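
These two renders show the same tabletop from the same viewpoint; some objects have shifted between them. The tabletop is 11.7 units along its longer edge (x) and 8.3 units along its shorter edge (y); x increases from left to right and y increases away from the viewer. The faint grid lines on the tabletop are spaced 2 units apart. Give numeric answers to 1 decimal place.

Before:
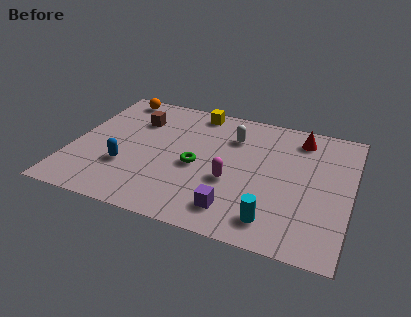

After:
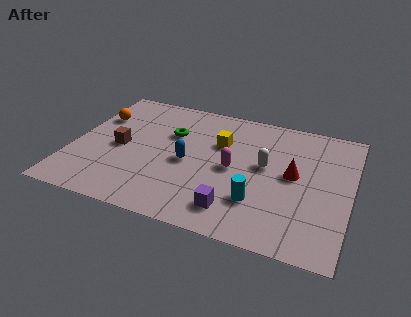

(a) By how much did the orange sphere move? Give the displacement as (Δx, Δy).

(-0.6, -1.7)

The orange sphere was at about (1.4, 7.4) and moved to about (0.8, 5.7).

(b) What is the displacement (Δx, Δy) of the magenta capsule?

(0.0, 0.8)

From the two frames, the magenta capsule sits at roughly (6.8, 3.2) before and (6.8, 4.0) after.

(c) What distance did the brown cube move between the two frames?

2.2

The brown cube moved from about (2.5, 6.0) to (2.0, 3.9), a distance of √(0.5² + 2.1²) ≈ 2.2.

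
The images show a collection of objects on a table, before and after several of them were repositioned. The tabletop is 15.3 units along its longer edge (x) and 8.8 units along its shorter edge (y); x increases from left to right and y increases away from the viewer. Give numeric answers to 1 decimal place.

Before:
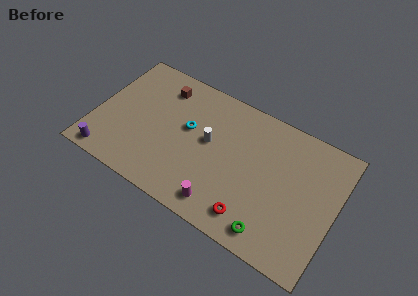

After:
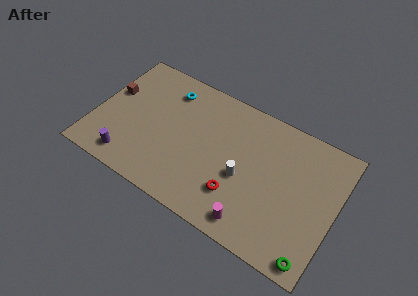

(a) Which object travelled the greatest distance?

the brown cube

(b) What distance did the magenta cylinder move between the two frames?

2.0

The magenta cylinder was near (8.6, 1.3) before and (10.6, 1.2) after, so it travelled √(2.0² + 0.1²) ≈ 2.0 units.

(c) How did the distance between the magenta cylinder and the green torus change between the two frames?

+0.6

The distance was about 3.2 in the first image and 3.8 in the second, so they moved 0.6 units further apart.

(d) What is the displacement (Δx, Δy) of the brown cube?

(-3.0, -1.8)

The brown cube was at about (3.8, 7.1) and moved to about (0.8, 5.3).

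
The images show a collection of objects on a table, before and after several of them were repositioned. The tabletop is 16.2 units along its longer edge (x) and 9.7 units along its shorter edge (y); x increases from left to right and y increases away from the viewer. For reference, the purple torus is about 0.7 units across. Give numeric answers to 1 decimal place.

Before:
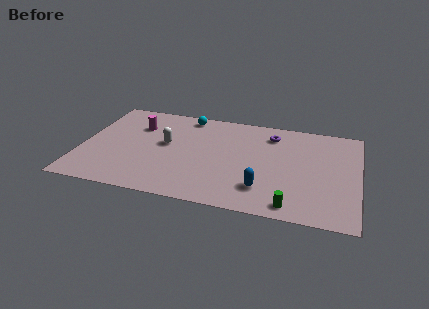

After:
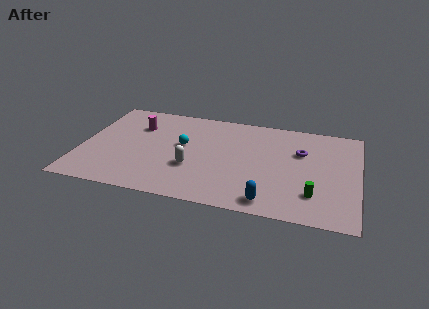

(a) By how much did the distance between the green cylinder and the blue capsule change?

+0.7

They were about 2.1 units apart before and 2.8 after — 0.7 units further apart.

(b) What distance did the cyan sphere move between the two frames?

3.1

The cyan sphere was near (5.9, 8.6) before and (5.9, 5.5) after, so it travelled √(0.0² + 3.1²) ≈ 3.1 units.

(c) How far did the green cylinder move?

1.8

From (12.5, 1.1) to (13.7, 2.4), the green cylinder covered √(1.2² + 1.3²) ≈ 1.8 units.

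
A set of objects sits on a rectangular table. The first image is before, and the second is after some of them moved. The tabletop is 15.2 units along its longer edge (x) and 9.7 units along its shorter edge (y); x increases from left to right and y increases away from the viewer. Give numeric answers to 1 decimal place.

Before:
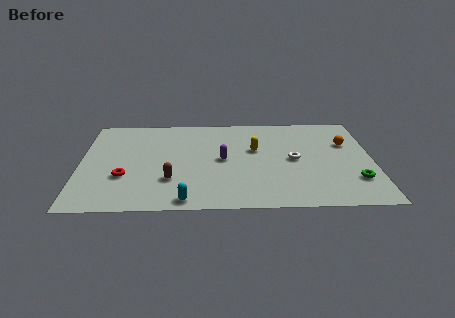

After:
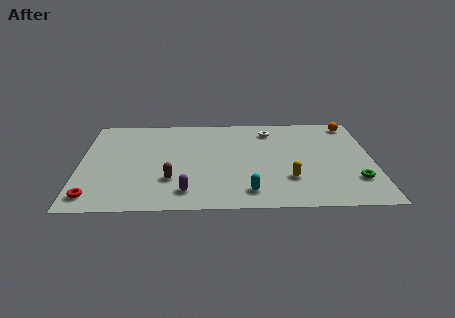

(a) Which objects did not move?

the brown capsule and the green torus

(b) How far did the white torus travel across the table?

3.3

The white torus was near (11.1, 4.8) before and (9.9, 7.9) after, so it travelled √(1.2² + 3.1²) ≈ 3.3 units.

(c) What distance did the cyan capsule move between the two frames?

3.3

The cyan capsule moved from about (5.5, 0.9) to (8.7, 1.6), a distance of √(3.2² + 0.7²) ≈ 3.3.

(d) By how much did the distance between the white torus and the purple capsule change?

+3.9

The distance was about 3.7 in the first image and 7.6 in the second, so they moved 3.9 units further apart.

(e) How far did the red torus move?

2.4

The red torus was near (2.3, 3.3) before and (0.8, 1.4) after, so it travelled √(1.5² + 1.9²) ≈ 2.4 units.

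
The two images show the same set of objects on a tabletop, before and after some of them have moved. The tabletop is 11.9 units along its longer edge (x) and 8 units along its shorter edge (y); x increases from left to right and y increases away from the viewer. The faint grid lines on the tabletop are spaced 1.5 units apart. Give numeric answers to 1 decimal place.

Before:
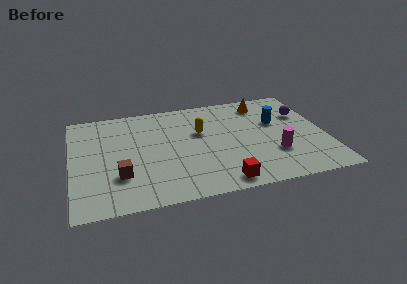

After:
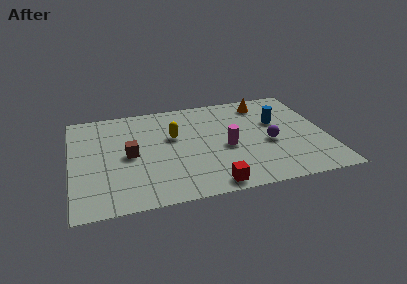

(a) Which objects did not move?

the blue cylinder and the orange cone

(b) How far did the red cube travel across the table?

0.5

From (6.8, 0.9) to (6.3, 0.8), the red cube covered √(0.5² + 0.1²) ≈ 0.5 units.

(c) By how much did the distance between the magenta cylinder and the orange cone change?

-0.4

Before: roughly 4.2 units apart; after: 3.8. That's 0.4 units closer together.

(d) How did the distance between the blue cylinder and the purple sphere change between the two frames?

+0.3

They were about 1.4 units apart before and 1.7 after — 0.3 units further apart.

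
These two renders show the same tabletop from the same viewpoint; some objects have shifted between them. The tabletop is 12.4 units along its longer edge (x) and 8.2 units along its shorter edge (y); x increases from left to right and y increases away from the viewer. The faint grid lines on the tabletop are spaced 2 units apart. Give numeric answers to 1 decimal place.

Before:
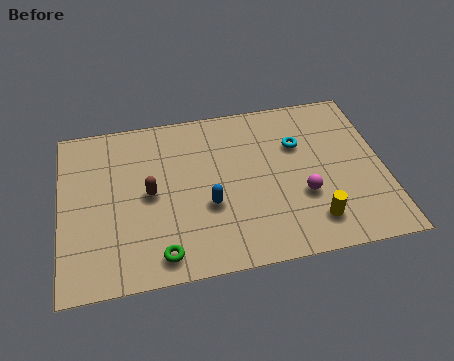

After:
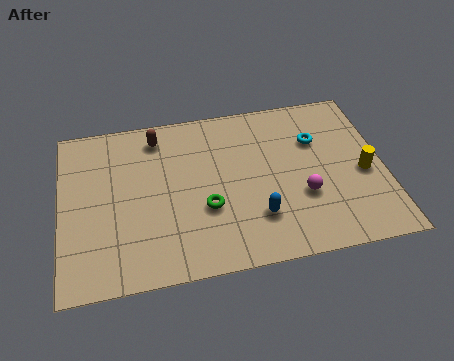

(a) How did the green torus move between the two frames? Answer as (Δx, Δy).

(1.8, 1.9)

From the two frames, the green torus sits at roughly (3.7, 1.1) before and (5.5, 3.0) after.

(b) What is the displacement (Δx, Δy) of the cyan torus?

(0.7, 0.1)

The cyan torus started near (9.2, 5.5) and ended near (9.9, 5.6).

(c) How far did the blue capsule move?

2.0

From (5.6, 3.1) to (7.4, 2.2), the blue capsule covered √(1.8² + 0.9²) ≈ 2.0 units.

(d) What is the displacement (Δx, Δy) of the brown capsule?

(0.4, 2.8)

The brown capsule started near (3.4, 4.1) and ended near (3.8, 6.9).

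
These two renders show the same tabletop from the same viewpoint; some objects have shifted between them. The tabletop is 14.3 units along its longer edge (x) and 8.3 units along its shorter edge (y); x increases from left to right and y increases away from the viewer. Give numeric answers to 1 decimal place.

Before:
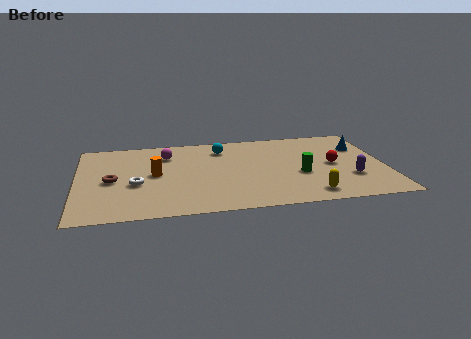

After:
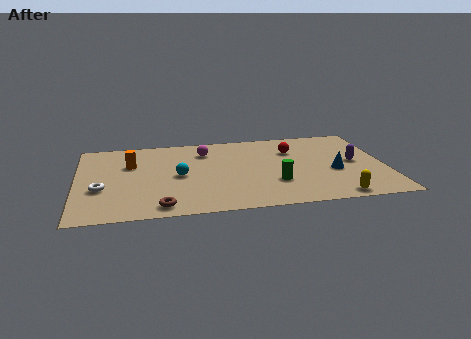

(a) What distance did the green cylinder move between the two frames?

1.4

The green cylinder was near (10.3, 3.3) before and (9.1, 2.6) after, so it travelled √(1.2² + 0.7²) ≈ 1.4 units.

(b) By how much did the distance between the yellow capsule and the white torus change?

+2.7

They were about 8.2 units apart before and 10.9 after — 2.7 units further apart.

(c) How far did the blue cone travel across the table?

2.8

The blue cone moved from about (13.3, 5.8) to (11.9, 3.4), a distance of √(1.4² + 2.4²) ≈ 2.8.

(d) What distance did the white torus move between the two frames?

1.6

The white torus moved from about (2.7, 3.4) to (1.1, 3.1), a distance of √(1.6² + 0.3²) ≈ 1.6.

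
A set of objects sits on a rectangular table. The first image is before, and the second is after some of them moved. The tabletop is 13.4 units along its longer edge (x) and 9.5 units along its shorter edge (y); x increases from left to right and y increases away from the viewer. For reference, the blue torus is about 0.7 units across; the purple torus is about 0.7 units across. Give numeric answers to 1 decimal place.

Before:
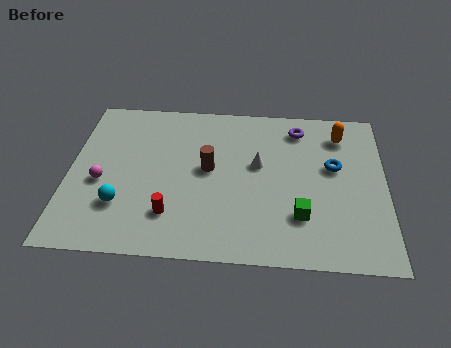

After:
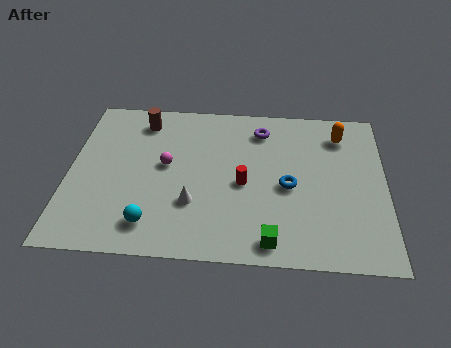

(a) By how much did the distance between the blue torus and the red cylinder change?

-5.7

They were about 7.6 units apart before and 1.9 after — 5.7 units closer together.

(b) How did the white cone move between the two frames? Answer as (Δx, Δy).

(-2.7, -2.5)

The white cone started near (8.0, 5.5) and ended near (5.3, 3.0).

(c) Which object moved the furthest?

the brown cylinder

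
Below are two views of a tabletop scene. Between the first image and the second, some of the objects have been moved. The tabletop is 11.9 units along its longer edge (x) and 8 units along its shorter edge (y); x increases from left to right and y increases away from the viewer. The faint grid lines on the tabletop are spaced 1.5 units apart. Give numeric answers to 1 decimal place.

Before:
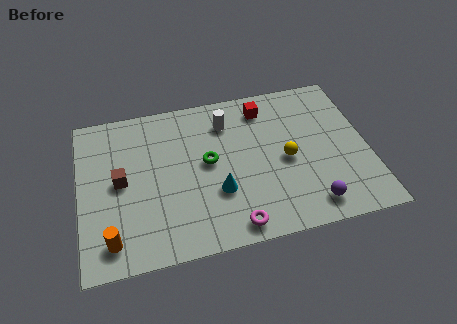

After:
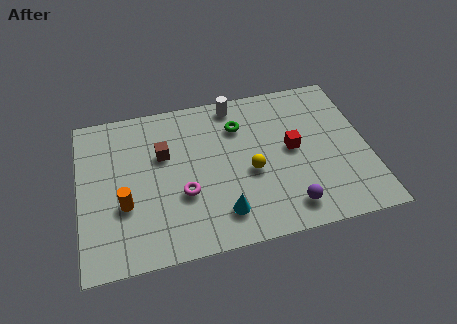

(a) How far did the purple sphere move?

0.9

The purple sphere moved from about (9.3, 1.2) to (8.4, 1.3), a distance of √(0.9² + 0.1²) ≈ 0.9.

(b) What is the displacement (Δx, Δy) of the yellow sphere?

(-1.5, -0.3)

From the two frames, the yellow sphere sits at roughly (8.5, 3.7) before and (7.0, 3.4) after.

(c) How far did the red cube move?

2.6

The red cube moved from about (7.8, 6.6) to (8.8, 4.2), a distance of √(1.0² + 2.4²) ≈ 2.6.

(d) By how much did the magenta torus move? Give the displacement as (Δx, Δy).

(-1.9, 2.0)

From the two frames, the magenta torus sits at roughly (6.1, 0.9) before and (4.2, 2.9) after.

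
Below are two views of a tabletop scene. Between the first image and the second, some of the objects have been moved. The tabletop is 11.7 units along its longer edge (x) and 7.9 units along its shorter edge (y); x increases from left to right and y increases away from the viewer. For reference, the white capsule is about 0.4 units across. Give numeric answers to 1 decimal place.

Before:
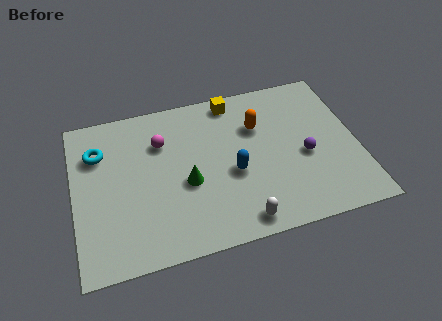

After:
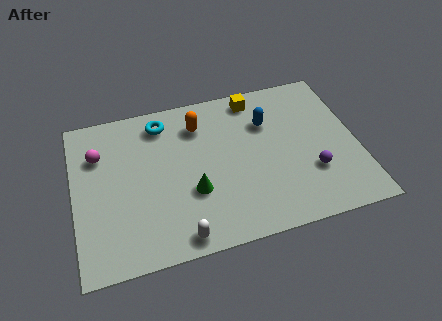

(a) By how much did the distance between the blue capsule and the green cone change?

+2.4

Before: roughly 1.9 units apart; after: 4.3. That's 2.4 units further apart.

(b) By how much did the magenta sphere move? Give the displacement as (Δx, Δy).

(-2.6, 0.0)

The magenta sphere started near (3.7, 5.6) and ended near (1.1, 5.6).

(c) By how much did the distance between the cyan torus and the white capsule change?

-1.5

Before: roughly 7.3 units apart; after: 5.8. That's 1.5 units closer together.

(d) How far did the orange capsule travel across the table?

2.5

The orange capsule moved from about (7.7, 5.4) to (5.3, 6.1), a distance of √(2.4² + 0.7²) ≈ 2.5.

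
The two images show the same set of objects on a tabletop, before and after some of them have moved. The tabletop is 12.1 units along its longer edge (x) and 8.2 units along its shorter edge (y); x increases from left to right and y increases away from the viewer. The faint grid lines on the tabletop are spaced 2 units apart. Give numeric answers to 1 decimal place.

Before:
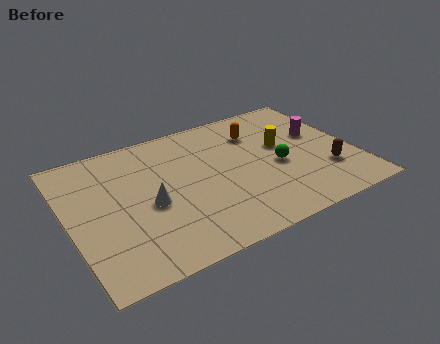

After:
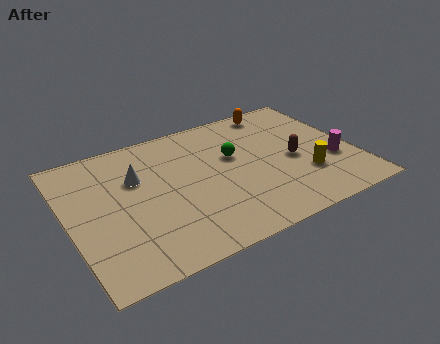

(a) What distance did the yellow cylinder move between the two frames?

2.4

The yellow cylinder moved from about (9.2, 4.8) to (9.8, 2.5), a distance of √(0.6² + 2.3²) ≈ 2.4.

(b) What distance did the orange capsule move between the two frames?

1.6

From (8.3, 6.1) to (9.4, 7.3), the orange capsule covered √(1.1² + 1.2²) ≈ 1.6 units.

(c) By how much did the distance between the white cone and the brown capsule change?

-0.8

They were about 7.5 units apart before and 6.7 after — 0.8 units closer together.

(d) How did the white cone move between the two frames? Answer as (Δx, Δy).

(-0.3, 1.8)

The white cone was at about (3.3, 3.6) and moved to about (3.0, 5.4).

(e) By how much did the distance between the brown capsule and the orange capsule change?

-0.8

The distance was about 4.4 in the first image and 3.6 in the second, so they moved 0.8 units closer together.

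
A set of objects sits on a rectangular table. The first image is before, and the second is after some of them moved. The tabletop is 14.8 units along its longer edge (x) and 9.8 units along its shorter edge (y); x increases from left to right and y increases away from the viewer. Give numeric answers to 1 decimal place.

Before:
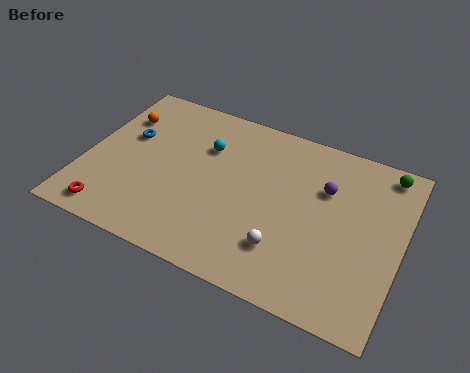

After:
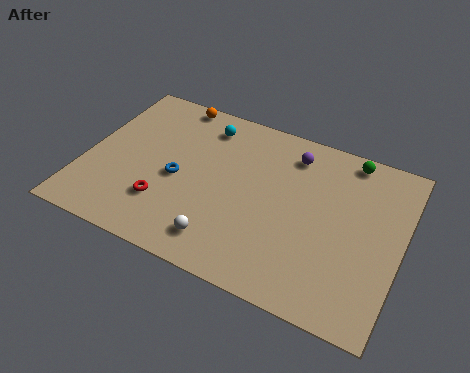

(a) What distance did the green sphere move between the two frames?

1.7

The green sphere moved from about (13.7, 8.7) to (12.0, 8.8), a distance of √(1.7² + 0.1²) ≈ 1.7.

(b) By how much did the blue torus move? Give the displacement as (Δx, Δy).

(2.6, -1.6)

From the two frames, the blue torus sits at roughly (1.8, 6.0) before and (4.4, 4.4) after.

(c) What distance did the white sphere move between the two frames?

2.9

The white sphere was near (9.7, 2.5) before and (6.9, 1.7) after, so it travelled √(2.8² + 0.8²) ≈ 2.9 units.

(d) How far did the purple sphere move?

2.2

The purple sphere moved from about (11.1, 6.6) to (9.4, 8.0), a distance of √(1.7² + 1.4²) ≈ 2.2.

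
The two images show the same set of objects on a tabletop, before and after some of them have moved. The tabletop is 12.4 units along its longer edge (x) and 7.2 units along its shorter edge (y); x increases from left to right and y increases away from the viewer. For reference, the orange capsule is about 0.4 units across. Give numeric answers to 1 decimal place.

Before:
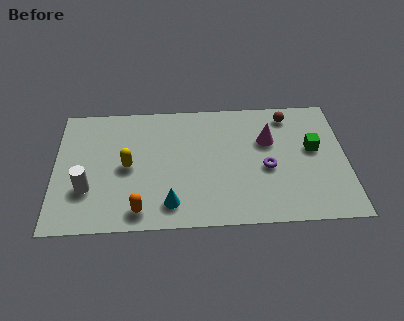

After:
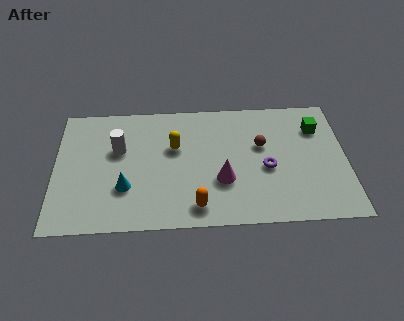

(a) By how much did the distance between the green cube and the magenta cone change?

+3.0

They were about 2.0 units apart before and 5.0 after — 3.0 units further apart.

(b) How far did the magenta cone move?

3.0

The magenta cone was near (9.1, 4.7) before and (7.1, 2.5) after, so it travelled √(2.0² + 2.2²) ≈ 3.0 units.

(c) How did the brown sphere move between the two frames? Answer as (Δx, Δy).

(-1.2, -1.7)

The brown sphere was at about (10.0, 6.1) and moved to about (8.8, 4.4).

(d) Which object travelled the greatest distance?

the magenta cone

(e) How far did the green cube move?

1.2

The green cube was near (11.0, 4.1) before and (11.2, 5.3) after, so it travelled √(0.2² + 1.2²) ≈ 1.2 units.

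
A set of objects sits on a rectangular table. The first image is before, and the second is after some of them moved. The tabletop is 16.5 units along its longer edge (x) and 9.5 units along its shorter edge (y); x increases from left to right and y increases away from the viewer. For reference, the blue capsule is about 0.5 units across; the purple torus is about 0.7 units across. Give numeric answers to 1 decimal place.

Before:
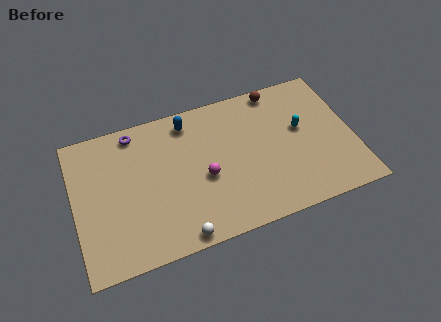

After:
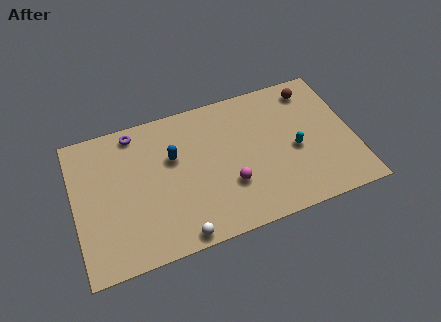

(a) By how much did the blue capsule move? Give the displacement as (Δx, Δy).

(-1.1, -2.1)

The blue capsule was at about (7.0, 8.1) and moved to about (5.9, 6.0).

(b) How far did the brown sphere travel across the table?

2.1

The brown sphere moved from about (12.4, 8.6) to (14.4, 8.0), a distance of √(2.0² + 0.6²) ≈ 2.1.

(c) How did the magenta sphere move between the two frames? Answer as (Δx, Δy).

(1.4, -1.0)

From the two frames, the magenta sphere sits at roughly (7.6, 4.1) before and (9.0, 3.1) after.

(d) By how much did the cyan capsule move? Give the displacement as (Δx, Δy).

(-0.5, -1.3)

From the two frames, the cyan capsule sits at roughly (13.5, 5.5) before and (13.0, 4.2) after.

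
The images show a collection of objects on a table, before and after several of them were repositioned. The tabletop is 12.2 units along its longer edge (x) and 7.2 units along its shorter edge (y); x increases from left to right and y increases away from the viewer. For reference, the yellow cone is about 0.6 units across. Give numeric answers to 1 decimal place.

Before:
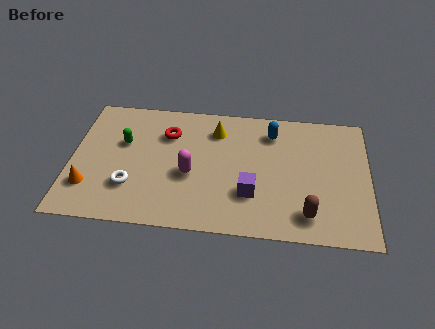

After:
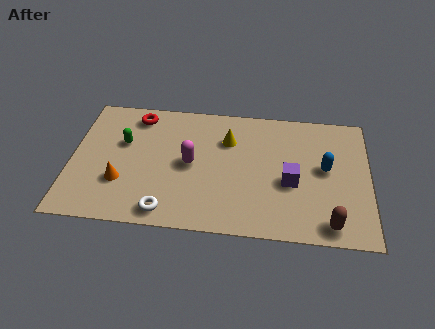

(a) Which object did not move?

the green capsule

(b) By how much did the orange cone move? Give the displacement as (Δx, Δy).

(1.3, 0.4)

The orange cone was at about (0.8, 1.9) and moved to about (2.1, 2.3).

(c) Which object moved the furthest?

the blue capsule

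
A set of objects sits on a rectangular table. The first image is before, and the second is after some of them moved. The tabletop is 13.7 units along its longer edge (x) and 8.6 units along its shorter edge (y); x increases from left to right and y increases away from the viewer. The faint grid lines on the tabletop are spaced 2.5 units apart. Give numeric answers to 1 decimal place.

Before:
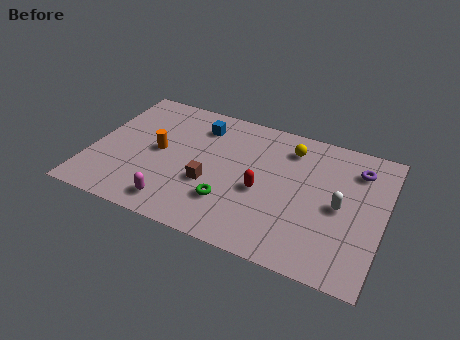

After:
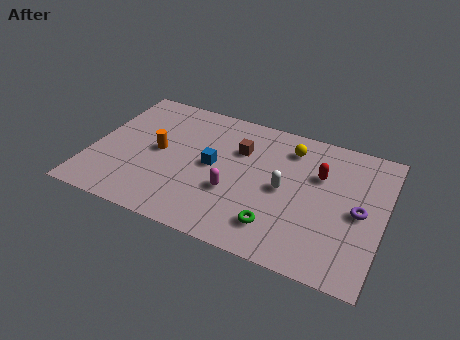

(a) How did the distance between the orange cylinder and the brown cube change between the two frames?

+1.1

They were about 2.9 units apart before and 4.0 after — 1.1 units further apart.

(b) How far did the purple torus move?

2.6

The purple torus was near (12.3, 6.7) before and (12.6, 4.1) after, so it travelled √(0.3² + 2.6²) ≈ 2.6 units.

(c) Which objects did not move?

the orange cylinder and the yellow sphere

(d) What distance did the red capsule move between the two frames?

3.2

The red capsule was near (8.1, 3.7) before and (10.6, 5.7) after, so it travelled √(2.5² + 2.0²) ≈ 3.2 units.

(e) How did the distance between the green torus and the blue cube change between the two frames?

-0.6

They were about 4.8 units apart before and 4.2 after — 0.6 units closer together.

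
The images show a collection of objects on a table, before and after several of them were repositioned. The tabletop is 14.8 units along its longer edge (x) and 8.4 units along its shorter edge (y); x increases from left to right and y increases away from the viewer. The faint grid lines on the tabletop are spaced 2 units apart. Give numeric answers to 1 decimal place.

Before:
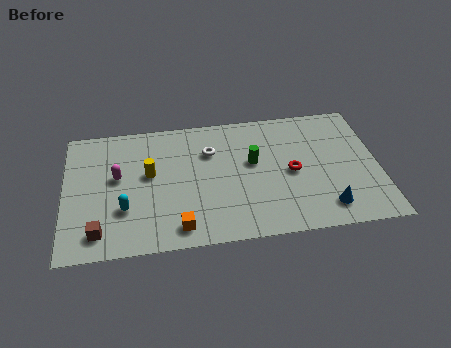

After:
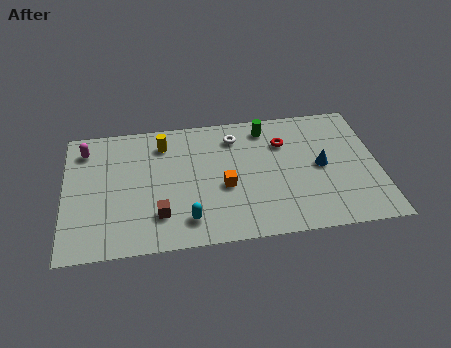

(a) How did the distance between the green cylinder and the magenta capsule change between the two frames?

+2.2

Before: roughly 6.4 units apart; after: 8.6. That's 2.2 units further apart.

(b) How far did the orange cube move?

3.2

From (5.3, 1.2) to (7.5, 3.5), the orange cube covered √(2.2² + 2.3²) ≈ 3.2 units.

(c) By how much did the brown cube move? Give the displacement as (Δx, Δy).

(2.8, 0.7)

The brown cube started near (1.6, 1.4) and ended near (4.4, 2.1).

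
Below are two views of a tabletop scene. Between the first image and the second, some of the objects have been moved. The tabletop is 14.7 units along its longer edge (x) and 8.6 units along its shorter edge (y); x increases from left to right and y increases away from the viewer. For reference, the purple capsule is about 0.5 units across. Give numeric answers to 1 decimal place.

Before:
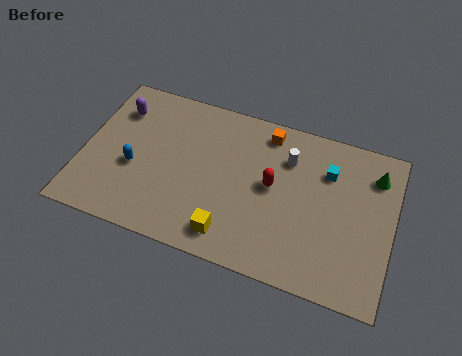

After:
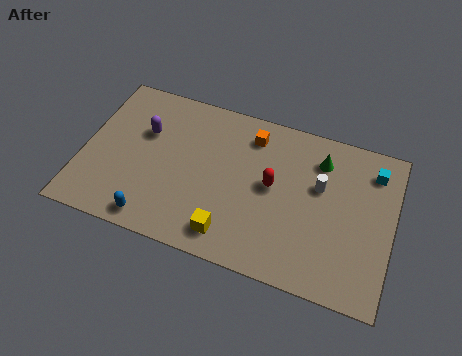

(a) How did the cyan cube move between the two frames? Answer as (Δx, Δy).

(2.1, 0.7)

From the two frames, the cyan cube sits at roughly (11.5, 6.2) before and (13.6, 6.9) after.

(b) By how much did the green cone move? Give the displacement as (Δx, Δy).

(-2.6, 0.0)

The green cone started near (13.7, 6.7) and ended near (11.1, 6.7).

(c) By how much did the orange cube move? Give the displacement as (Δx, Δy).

(-0.7, -0.4)

The orange cube started near (8.5, 7.4) and ended near (7.8, 7.0).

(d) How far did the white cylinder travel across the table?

1.9

From (9.6, 6.3) to (11.2, 5.3), the white cylinder covered √(1.6² + 1.0²) ≈ 1.9 units.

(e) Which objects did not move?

the red capsule and the yellow cube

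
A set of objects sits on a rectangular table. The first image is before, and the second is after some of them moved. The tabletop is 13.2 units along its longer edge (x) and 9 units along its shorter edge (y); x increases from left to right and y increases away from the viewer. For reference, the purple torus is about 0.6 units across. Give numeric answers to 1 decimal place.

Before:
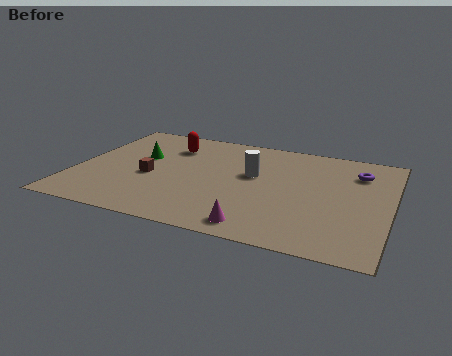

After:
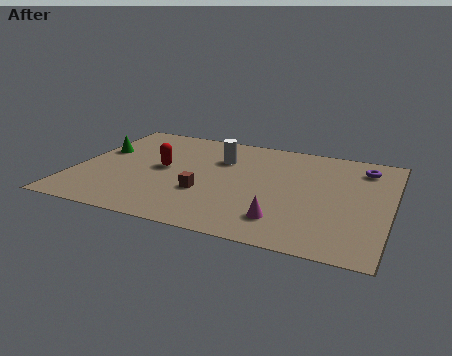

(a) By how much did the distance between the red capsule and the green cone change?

+1.1

Before: roughly 1.8 units apart; after: 2.9. That's 1.1 units further apart.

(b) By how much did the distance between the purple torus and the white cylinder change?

+1.5

The distance was about 4.6 in the first image and 6.1 in the second, so they moved 1.5 units further apart.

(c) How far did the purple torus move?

0.5

The purple torus was near (11.7, 6.8) before and (11.9, 7.3) after, so it travelled √(0.2² + 0.5²) ≈ 0.5 units.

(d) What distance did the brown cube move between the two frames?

2.5

The brown cube moved from about (3.2, 3.8) to (5.6, 3.1), a distance of √(2.4² + 0.7²) ≈ 2.5.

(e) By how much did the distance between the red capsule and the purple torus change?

+0.7

Before: roughly 8.0 units apart; after: 8.7. That's 0.7 units further apart.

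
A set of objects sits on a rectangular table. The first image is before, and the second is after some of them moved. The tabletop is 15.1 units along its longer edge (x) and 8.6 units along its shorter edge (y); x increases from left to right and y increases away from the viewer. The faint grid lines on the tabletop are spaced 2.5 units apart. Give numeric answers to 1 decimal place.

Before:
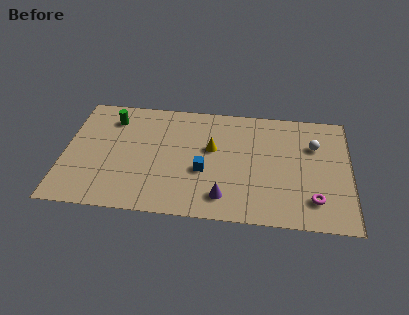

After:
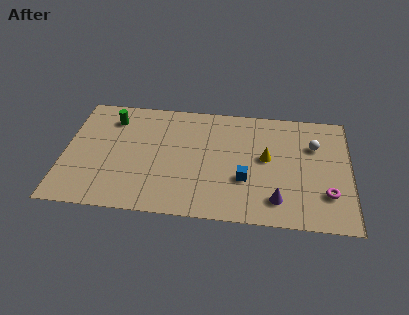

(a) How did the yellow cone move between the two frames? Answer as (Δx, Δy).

(2.9, -0.4)

The yellow cone was at about (7.8, 5.1) and moved to about (10.7, 4.7).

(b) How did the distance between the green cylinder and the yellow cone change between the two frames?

+2.9

Before: roughly 5.7 units apart; after: 8.6. That's 2.9 units further apart.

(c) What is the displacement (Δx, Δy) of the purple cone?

(2.8, 0.1)

The purple cone started near (8.5, 1.6) and ended near (11.3, 1.7).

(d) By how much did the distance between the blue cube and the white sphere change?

-1.7

The distance was about 6.3 in the first image and 4.6 in the second, so they moved 1.7 units closer together.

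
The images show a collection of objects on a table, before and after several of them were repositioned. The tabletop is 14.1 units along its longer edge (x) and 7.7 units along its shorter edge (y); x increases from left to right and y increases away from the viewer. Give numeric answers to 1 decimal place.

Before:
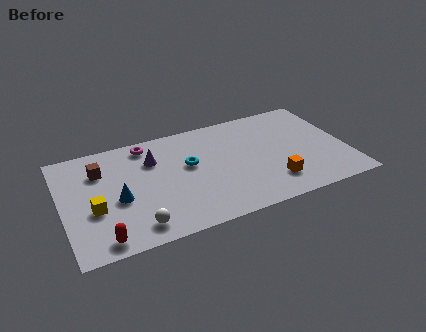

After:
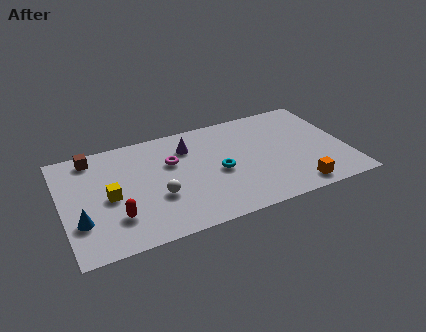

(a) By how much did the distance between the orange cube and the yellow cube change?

+0.6

They were about 8.8 units apart before and 9.4 after — 0.6 units further apart.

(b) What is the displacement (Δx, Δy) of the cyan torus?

(1.4, -1.0)

The cyan torus was at about (6.3, 4.5) and moved to about (7.7, 3.5).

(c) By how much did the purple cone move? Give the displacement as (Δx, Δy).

(1.8, 0.3)

The purple cone was at about (4.6, 5.5) and moved to about (6.4, 5.8).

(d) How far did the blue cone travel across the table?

2.1

The blue cone moved from about (2.7, 3.3) to (0.8, 2.4), a distance of √(1.9² + 0.9²) ≈ 2.1.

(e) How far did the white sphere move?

2.0

The white sphere moved from about (3.4, 1.2) to (4.6, 2.8), a distance of √(1.2² + 1.6²) ≈ 2.0.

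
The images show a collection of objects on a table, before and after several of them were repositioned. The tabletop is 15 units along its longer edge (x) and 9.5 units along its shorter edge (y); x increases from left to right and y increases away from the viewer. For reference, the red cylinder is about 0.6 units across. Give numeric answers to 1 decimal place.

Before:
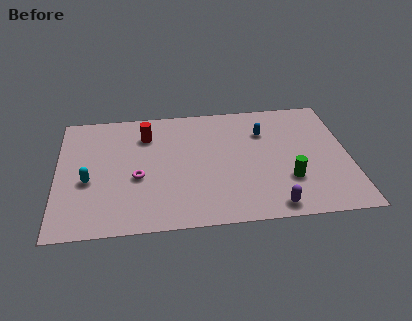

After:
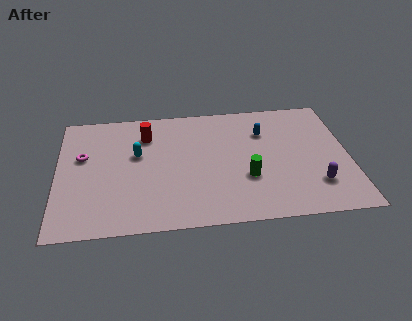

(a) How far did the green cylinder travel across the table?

2.1

The green cylinder was near (11.8, 2.9) before and (9.7, 3.3) after, so it travelled √(2.1² + 0.4²) ≈ 2.1 units.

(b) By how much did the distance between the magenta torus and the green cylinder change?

+1.0

The distance was about 7.8 in the first image and 8.8 in the second, so they moved 1.0 units further apart.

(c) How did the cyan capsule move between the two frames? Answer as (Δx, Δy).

(2.5, 1.8)

The cyan capsule started near (1.6, 3.9) and ended near (4.1, 5.7).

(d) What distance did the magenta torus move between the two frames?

3.4

The magenta torus moved from about (4.1, 3.9) to (1.3, 5.8), a distance of √(2.8² + 1.9²) ≈ 3.4.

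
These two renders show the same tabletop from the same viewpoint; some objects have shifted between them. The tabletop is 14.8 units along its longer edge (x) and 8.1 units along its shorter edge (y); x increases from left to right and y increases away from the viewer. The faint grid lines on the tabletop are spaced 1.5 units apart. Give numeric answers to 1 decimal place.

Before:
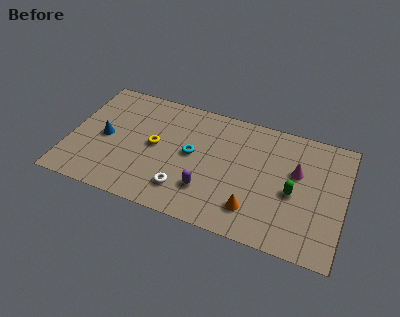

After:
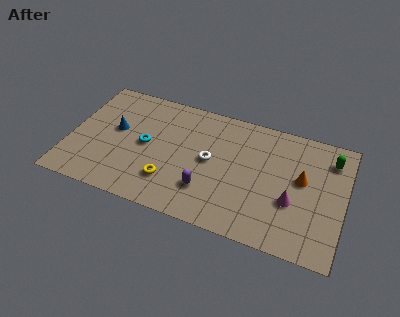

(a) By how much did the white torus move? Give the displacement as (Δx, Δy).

(1.2, 2.4)

The white torus was at about (6.4, 1.8) and moved to about (7.6, 4.2).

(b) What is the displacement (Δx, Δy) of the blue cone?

(0.5, 0.7)

The blue cone was at about (1.9, 3.9) and moved to about (2.4, 4.6).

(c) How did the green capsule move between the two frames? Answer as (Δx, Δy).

(1.8, 2.8)

The green capsule started near (12.1, 3.6) and ended near (13.9, 6.4).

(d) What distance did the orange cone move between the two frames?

3.7

The orange cone was near (10.1, 1.8) before and (12.5, 4.6) after, so it travelled √(2.4² + 2.8²) ≈ 3.7 units.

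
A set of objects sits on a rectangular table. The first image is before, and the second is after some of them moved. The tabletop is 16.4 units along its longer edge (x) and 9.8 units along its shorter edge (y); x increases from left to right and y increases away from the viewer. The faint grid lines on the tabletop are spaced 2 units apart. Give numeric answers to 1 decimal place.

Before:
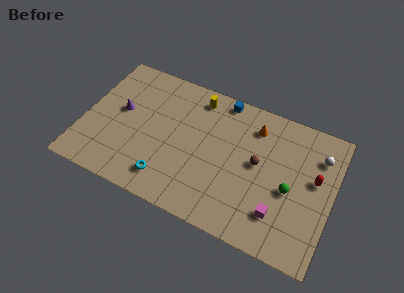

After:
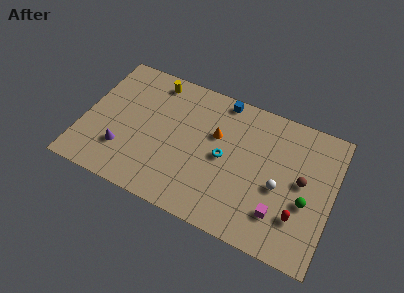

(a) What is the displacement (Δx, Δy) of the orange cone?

(-2.4, -1.6)

From the two frames, the orange cone sits at roughly (11.0, 7.8) before and (8.6, 6.2) after.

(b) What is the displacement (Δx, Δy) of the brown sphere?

(2.9, -0.1)

The brown sphere started near (11.5, 5.3) and ended near (14.4, 5.2).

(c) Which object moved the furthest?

the cyan torus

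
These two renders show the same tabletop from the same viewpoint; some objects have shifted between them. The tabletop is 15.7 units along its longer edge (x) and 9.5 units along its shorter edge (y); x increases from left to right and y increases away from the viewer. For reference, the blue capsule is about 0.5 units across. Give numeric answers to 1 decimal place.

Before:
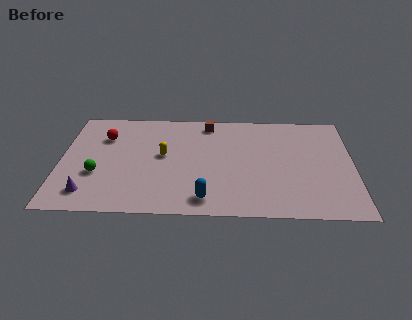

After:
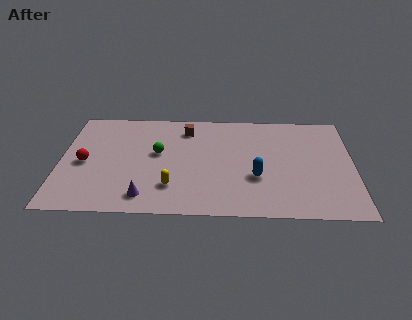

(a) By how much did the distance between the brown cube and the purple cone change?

-2.6

They were about 9.1 units apart before and 6.5 after — 2.6 units closer together.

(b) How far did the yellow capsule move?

2.8

From (5.5, 5.2) to (6.0, 2.4), the yellow capsule covered √(0.5² + 2.8²) ≈ 2.8 units.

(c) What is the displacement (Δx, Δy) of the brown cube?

(-1.2, -0.6)

The brown cube started near (7.9, 8.3) and ended near (6.7, 7.7).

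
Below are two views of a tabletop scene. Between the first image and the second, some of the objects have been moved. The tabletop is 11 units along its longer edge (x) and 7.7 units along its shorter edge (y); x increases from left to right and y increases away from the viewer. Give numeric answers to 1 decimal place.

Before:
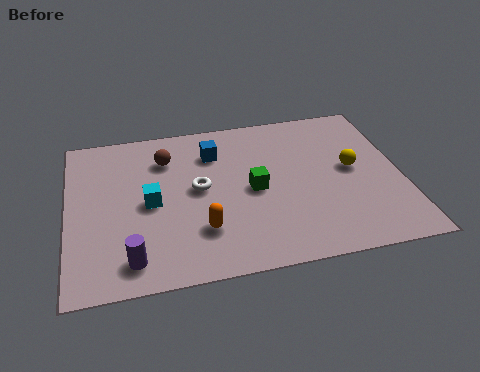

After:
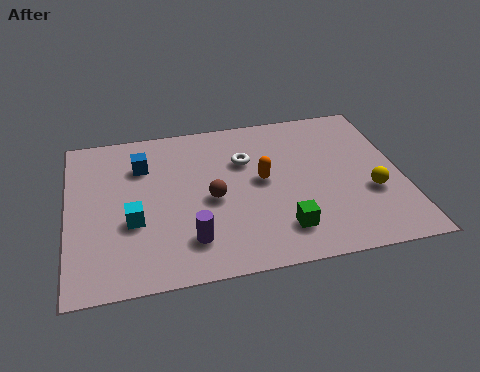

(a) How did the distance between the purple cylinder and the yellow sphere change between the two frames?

-1.8

Before: roughly 7.9 units apart; after: 6.1. That's 1.8 units closer together.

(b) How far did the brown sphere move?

2.7

The brown sphere moved from about (3.3, 5.8) to (4.7, 3.5), a distance of √(1.4² + 2.3²) ≈ 2.7.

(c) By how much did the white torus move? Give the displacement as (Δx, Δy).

(1.6, 1.1)

The white torus was at about (4.3, 4.1) and moved to about (5.9, 5.2).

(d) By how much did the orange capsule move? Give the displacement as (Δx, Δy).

(2.1, 2.0)

The orange capsule was at about (4.3, 2.1) and moved to about (6.4, 4.1).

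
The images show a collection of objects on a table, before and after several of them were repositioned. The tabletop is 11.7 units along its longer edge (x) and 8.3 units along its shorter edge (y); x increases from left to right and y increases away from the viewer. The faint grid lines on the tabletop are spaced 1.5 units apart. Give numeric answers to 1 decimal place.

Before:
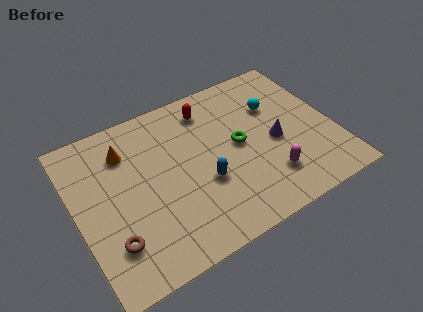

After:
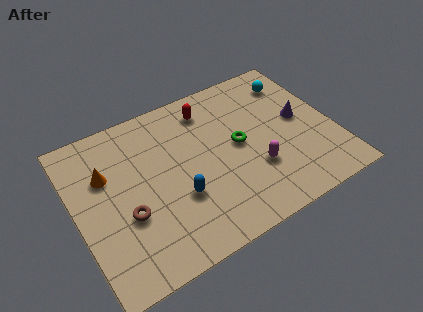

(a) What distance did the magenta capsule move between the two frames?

0.9

The magenta capsule was near (8.4, 2.0) before and (7.9, 2.7) after, so it travelled √(0.5² + 0.7²) ≈ 0.9 units.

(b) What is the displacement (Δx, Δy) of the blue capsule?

(-1.2, -0.2)

From the two frames, the blue capsule sits at roughly (5.6, 3.1) before and (4.4, 2.9) after.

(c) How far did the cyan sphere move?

1.5

The cyan sphere was near (9.3, 5.6) before and (10.4, 6.6) after, so it travelled √(1.1² + 1.0²) ≈ 1.5 units.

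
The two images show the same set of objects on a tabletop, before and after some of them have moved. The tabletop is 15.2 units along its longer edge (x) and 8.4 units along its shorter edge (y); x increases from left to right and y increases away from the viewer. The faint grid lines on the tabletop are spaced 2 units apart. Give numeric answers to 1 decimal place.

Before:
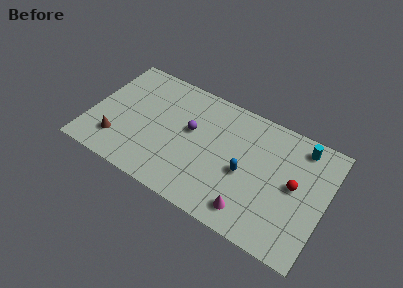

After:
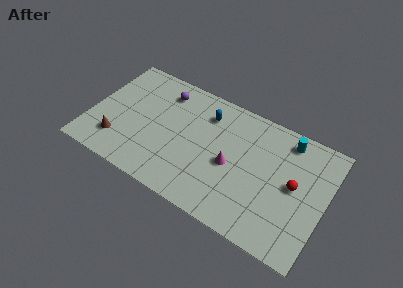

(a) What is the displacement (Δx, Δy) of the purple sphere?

(-2.1, 1.9)

From the two frames, the purple sphere sits at roughly (6.4, 4.9) before and (4.3, 6.8) after.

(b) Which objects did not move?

the red sphere and the brown cone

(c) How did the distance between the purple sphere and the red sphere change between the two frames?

+2.4

The distance was about 6.8 in the first image and 9.2 in the second, so they moved 2.4 units further apart.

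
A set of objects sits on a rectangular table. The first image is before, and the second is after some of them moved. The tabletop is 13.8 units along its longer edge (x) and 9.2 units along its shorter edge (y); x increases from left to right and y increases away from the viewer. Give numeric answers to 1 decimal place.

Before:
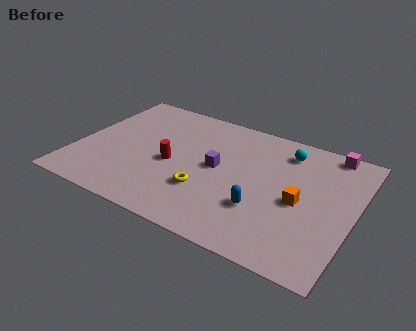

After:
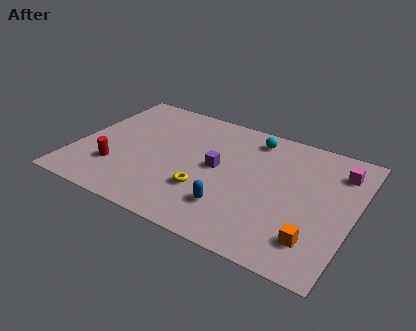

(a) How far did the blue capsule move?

1.5

From (9.5, 2.9) to (8.1, 2.3), the blue capsule covered √(1.4² + 0.6²) ≈ 1.5 units.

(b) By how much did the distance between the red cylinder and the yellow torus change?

+2.3

The distance was about 2.2 in the first image and 4.5 in the second, so they moved 2.3 units further apart.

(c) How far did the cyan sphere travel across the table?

1.7

From (10.1, 7.5) to (8.4, 7.8), the cyan sphere covered √(1.7² + 0.3²) ≈ 1.7 units.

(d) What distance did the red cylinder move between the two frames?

3.0

From (4.8, 4.1) to (2.2, 2.6), the red cylinder covered √(2.6² + 1.5²) ≈ 3.0 units.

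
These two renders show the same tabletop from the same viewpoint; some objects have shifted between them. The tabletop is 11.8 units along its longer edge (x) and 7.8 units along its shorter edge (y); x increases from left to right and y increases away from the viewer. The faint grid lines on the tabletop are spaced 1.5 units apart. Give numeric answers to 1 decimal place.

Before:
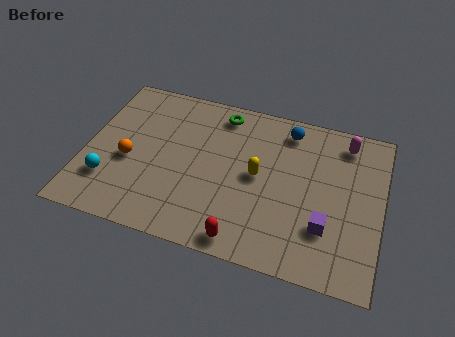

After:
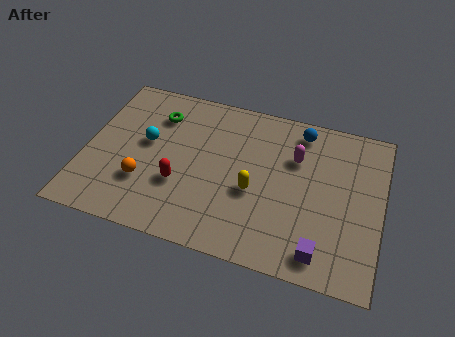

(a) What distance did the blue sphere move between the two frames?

0.5

The blue sphere was near (7.9, 6.6) before and (8.4, 6.7) after, so it travelled √(0.5² + 0.1²) ≈ 0.5 units.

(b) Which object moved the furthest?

the red capsule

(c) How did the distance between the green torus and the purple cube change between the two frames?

+2.1

They were about 6.3 units apart before and 8.4 after — 2.1 units further apart.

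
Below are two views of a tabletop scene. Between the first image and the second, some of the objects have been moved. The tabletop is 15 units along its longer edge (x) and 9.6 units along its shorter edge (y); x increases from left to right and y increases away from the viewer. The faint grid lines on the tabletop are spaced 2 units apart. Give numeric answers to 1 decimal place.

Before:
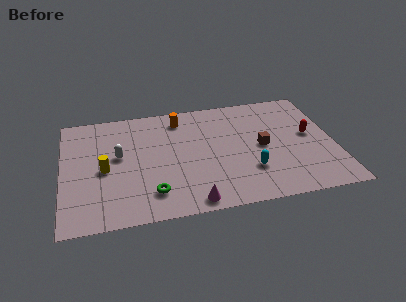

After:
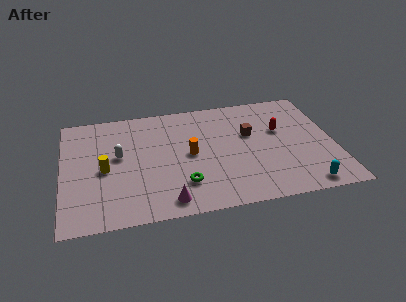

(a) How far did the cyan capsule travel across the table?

3.4

The cyan capsule moved from about (10.2, 2.8) to (13.1, 1.0), a distance of √(2.9² + 1.8²) ≈ 3.4.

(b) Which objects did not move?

the white capsule and the yellow cylinder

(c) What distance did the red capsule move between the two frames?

1.7

From (13.7, 5.2) to (12.1, 5.9), the red capsule covered √(1.6² + 0.7²) ≈ 1.7 units.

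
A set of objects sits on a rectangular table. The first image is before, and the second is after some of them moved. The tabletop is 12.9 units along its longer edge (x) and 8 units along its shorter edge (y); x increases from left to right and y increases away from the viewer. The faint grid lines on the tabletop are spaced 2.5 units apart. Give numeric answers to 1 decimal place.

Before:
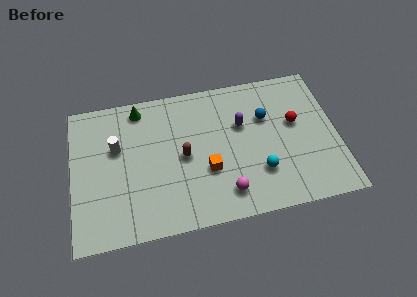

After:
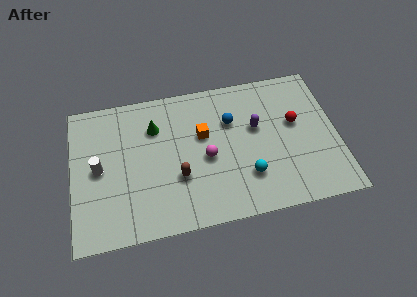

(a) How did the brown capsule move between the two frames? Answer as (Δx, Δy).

(-0.3, -1.1)

From the two frames, the brown capsule sits at roughly (5.4, 3.9) before and (5.1, 2.8) after.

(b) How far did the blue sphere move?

1.7

The blue sphere was near (9.5, 5.3) before and (7.8, 5.4) after, so it travelled √(1.7² + 0.1²) ≈ 1.7 units.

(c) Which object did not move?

the red sphere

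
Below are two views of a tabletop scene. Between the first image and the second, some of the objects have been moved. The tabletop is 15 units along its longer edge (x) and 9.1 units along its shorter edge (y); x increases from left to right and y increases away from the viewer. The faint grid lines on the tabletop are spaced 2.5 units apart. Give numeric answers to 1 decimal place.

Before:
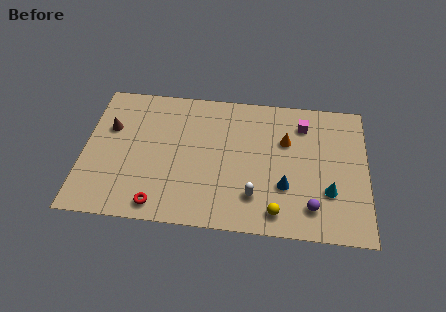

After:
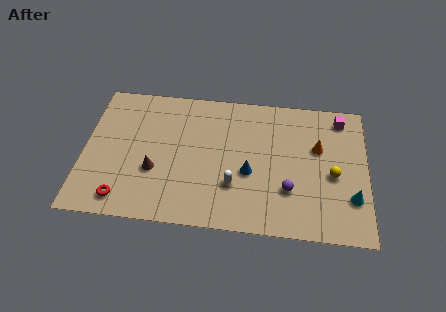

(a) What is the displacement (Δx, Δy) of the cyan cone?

(1.2, -0.3)

The cyan cone was at about (13.0, 2.9) and moved to about (14.2, 2.6).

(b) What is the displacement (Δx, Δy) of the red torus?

(-1.9, 0.2)

The red torus was at about (4.1, 1.1) and moved to about (2.2, 1.3).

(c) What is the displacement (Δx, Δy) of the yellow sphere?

(2.9, 2.7)

The yellow sphere started near (10.3, 1.3) and ended near (13.2, 4.0).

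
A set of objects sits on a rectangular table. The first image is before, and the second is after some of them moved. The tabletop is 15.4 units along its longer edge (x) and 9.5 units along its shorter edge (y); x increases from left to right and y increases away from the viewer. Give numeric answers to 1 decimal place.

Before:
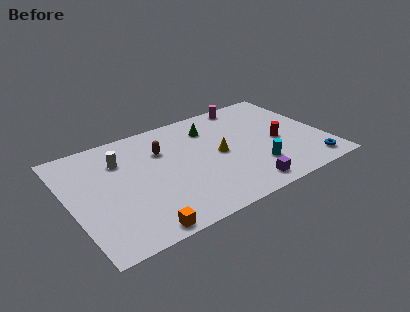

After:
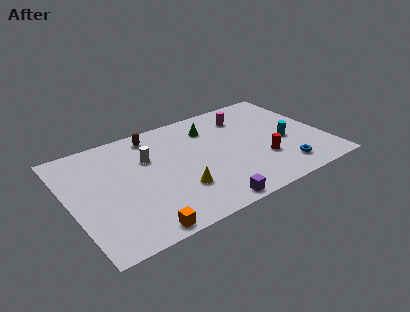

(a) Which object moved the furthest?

the yellow cone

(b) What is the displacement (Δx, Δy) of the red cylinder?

(-1.2, -1.2)

From the two frames, the red cylinder sits at roughly (12.6, 4.2) before and (11.4, 3.0) after.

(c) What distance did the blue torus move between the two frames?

1.7

From (14.1, 1.3) to (12.4, 1.7), the blue torus covered √(1.7² + 0.4²) ≈ 1.7 units.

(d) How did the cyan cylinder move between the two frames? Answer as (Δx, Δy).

(2.1, 1.5)

From the two frames, the cyan cylinder sits at roughly (10.9, 2.5) before and (13.0, 4.0) after.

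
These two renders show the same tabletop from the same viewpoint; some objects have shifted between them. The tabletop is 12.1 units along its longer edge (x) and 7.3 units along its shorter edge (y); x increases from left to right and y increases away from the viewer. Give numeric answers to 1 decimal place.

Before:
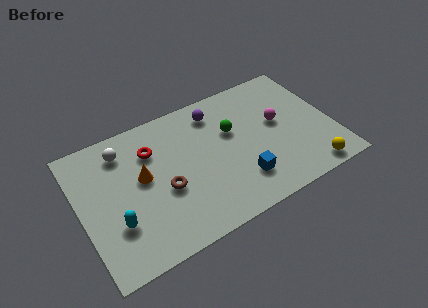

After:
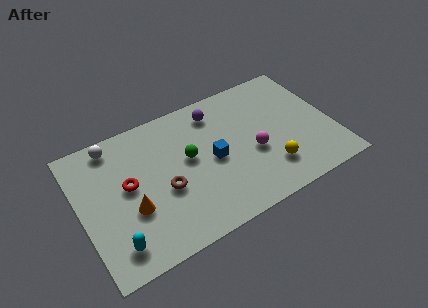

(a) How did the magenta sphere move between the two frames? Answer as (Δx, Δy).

(-1.4, -1.1)

The magenta sphere started near (9.6, 4.1) and ended near (8.2, 3.0).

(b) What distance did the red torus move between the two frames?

1.8

The red torus was near (3.6, 5.3) before and (2.3, 4.0) after, so it travelled √(1.3² + 1.3²) ≈ 1.8 units.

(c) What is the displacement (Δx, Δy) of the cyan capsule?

(-0.2, -1.0)

The cyan capsule was at about (1.5, 2.3) and moved to about (1.3, 1.3).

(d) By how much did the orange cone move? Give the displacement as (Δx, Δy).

(-0.7, -1.4)

From the two frames, the orange cone sits at roughly (3.0, 4.1) before and (2.3, 2.7) after.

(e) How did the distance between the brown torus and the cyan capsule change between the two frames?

+0.6

The distance was about 2.5 in the first image and 3.1 in the second, so they moved 0.6 units further apart.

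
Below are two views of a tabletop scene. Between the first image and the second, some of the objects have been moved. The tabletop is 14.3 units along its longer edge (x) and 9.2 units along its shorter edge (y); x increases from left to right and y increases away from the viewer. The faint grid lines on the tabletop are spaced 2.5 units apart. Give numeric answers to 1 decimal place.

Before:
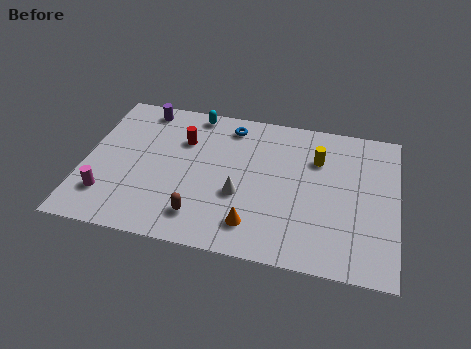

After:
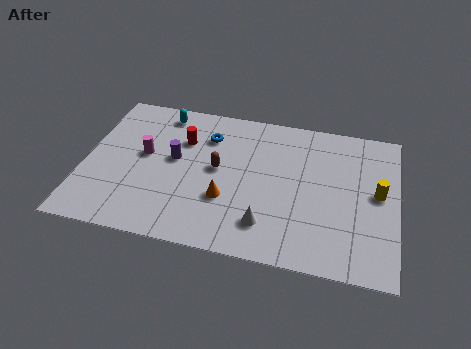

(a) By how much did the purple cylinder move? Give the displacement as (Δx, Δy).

(1.7, -3.0)

From the two frames, the purple cylinder sits at roughly (2.4, 8.1) before and (4.1, 5.1) after.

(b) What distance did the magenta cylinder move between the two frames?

3.3

The magenta cylinder was near (1.2, 2.2) before and (2.7, 5.1) after, so it travelled √(1.5² + 2.9²) ≈ 3.3 units.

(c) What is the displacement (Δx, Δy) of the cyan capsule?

(-1.5, -0.3)

The cyan capsule was at about (4.8, 8.3) and moved to about (3.3, 8.0).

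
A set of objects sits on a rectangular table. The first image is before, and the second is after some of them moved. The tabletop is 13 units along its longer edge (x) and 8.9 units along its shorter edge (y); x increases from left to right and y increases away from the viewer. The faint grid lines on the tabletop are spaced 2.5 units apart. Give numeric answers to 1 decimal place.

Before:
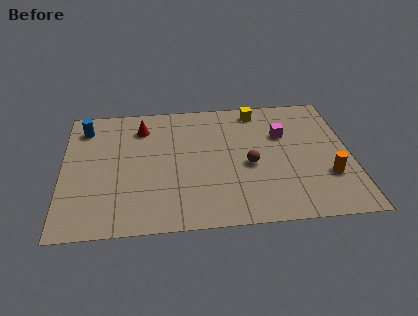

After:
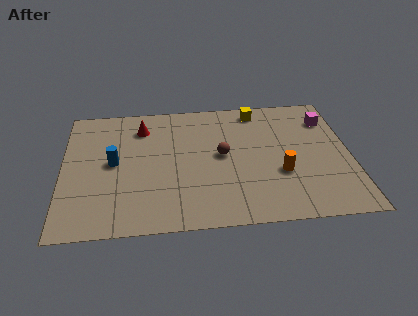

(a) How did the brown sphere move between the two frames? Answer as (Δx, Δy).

(-1.2, 0.8)

The brown sphere started near (8.4, 3.9) and ended near (7.2, 4.7).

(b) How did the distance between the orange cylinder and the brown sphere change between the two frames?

-0.7

They were about 3.7 units apart before and 3.0 after — 0.7 units closer together.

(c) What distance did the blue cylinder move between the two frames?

2.9

From (1.0, 7.2) to (2.3, 4.6), the blue cylinder covered √(1.3² + 2.6²) ≈ 2.9 units.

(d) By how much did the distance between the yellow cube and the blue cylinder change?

-0.6

The distance was about 7.9 in the first image and 7.3 in the second, so they moved 0.6 units closer together.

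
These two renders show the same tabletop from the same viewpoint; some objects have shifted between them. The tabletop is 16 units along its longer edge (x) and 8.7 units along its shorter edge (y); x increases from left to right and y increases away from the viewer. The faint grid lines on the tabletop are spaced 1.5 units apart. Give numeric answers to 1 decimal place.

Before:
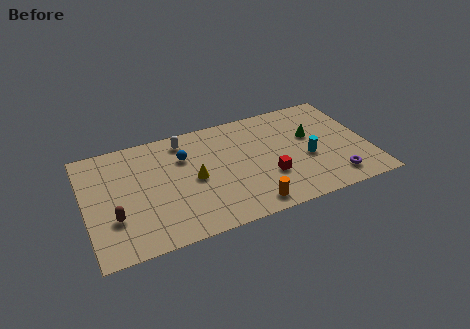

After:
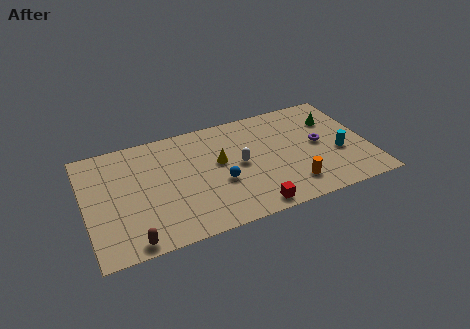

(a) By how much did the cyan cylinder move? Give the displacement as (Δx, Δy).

(1.8, -0.2)

The cyan cylinder started near (12.5, 3.6) and ended near (14.3, 3.4).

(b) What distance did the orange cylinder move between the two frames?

2.6

The orange cylinder moved from about (8.9, 1.1) to (11.4, 1.8), a distance of √(2.5² + 0.7²) ≈ 2.6.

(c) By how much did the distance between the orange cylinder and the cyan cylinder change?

-1.1

They were about 4.4 units apart before and 3.3 after — 1.1 units closer together.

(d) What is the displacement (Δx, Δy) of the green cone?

(1.4, 0.9)

The green cone started near (12.9, 5.3) and ended near (14.3, 6.2).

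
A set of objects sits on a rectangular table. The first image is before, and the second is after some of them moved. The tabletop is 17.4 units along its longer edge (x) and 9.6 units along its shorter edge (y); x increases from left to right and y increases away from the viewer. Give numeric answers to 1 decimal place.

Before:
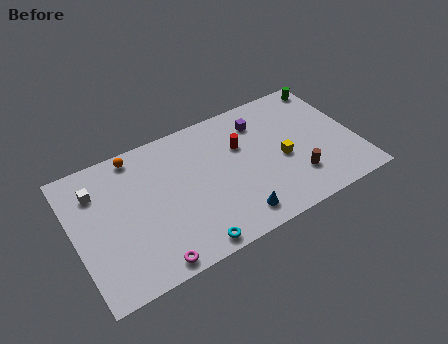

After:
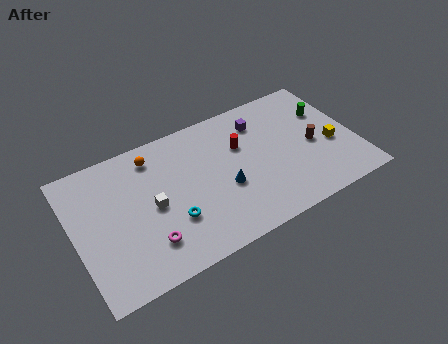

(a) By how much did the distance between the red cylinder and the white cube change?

-2.9

Before: roughly 8.9 units apart; after: 6.0. That's 2.9 units closer together.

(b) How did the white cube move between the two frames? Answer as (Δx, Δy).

(3.1, -2.6)

The white cube was at about (1.6, 7.2) and moved to about (4.7, 4.6).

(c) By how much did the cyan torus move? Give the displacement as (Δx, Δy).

(-0.8, 2.2)

The cyan torus started near (6.5, 0.9) and ended near (5.7, 3.1).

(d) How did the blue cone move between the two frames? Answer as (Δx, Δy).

(-0.3, 2.3)

From the two frames, the blue cone sits at roughly (9.4, 1.5) before and (9.1, 3.8) after.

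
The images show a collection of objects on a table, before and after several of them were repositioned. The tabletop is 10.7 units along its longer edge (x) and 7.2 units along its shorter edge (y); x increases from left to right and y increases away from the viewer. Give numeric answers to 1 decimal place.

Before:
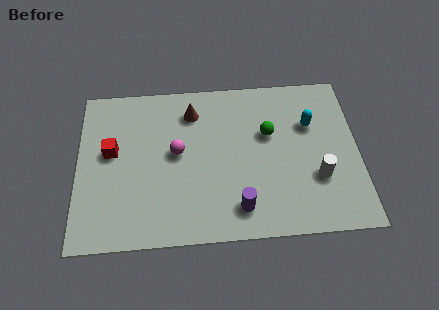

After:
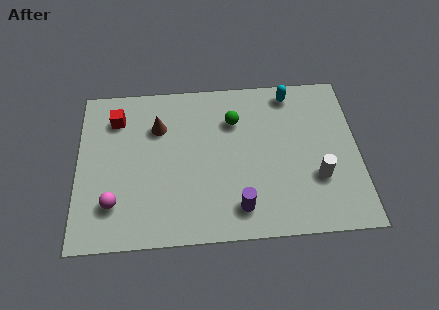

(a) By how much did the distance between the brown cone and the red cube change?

-1.8

The distance was about 3.5 in the first image and 1.7 in the second, so they moved 1.8 units closer together.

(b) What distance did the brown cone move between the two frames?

1.4

The brown cone was near (4.4, 5.7) before and (3.1, 5.1) after, so it travelled √(1.3² + 0.6²) ≈ 1.4 units.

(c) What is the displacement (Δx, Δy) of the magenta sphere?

(-2.4, -2.1)

From the two frames, the magenta sphere sits at roughly (3.8, 3.9) before and (1.4, 1.8) after.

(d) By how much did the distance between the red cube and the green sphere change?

-1.5

The distance was about 6.0 in the first image and 4.5 in the second, so they moved 1.5 units closer together.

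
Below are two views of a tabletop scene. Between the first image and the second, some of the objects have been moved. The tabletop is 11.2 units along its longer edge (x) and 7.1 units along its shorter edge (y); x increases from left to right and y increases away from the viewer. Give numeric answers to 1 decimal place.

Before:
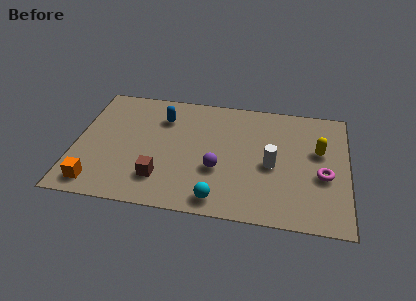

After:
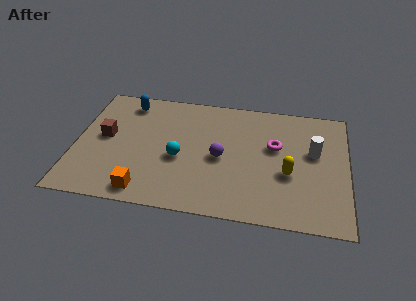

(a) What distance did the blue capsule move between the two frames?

1.7

The blue capsule moved from about (3.5, 5.3) to (2.0, 6.0), a distance of √(1.5² + 0.7²) ≈ 1.7.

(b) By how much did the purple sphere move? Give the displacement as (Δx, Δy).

(0.1, 0.7)

The purple sphere started near (5.9, 2.6) and ended near (6.0, 3.3).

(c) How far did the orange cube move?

2.0

The orange cube moved from about (1.0, 1.0) to (3.0, 0.9), a distance of √(2.0² + 0.1²) ≈ 2.0.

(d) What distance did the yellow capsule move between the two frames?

1.9

The yellow capsule was near (10.0, 4.3) before and (8.8, 2.8) after, so it travelled √(1.2² + 1.5²) ≈ 1.9 units.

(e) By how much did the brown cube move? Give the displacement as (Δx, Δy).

(-2.4, 2.1)

The brown cube started near (3.6, 1.7) and ended near (1.2, 3.8).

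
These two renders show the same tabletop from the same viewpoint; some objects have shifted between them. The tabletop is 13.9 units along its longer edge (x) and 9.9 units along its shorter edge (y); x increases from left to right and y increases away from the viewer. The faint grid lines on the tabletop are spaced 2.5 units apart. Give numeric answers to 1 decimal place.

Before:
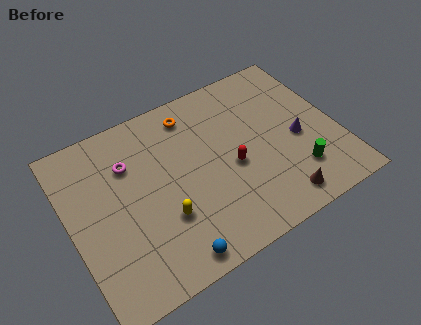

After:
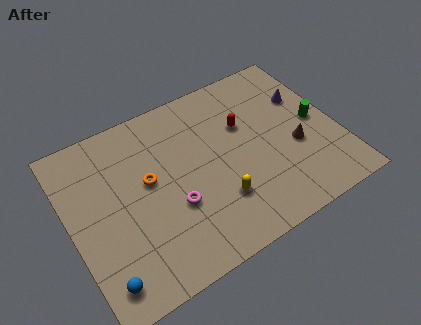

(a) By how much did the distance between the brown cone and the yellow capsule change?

-1.6

They were about 6.0 units apart before and 4.4 after — 1.6 units closer together.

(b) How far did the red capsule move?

2.3

From (8.3, 4.3) to (9.3, 6.4), the red capsule covered √(1.0² + 2.1²) ≈ 2.3 units.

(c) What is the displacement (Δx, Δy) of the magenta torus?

(1.8, -3.4)

The magenta torus started near (3.3, 7.0) and ended near (5.1, 3.6).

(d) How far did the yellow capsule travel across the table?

2.8

The yellow capsule was near (4.5, 3.2) before and (7.3, 2.8) after, so it travelled √(2.8² + 0.4²) ≈ 2.8 units.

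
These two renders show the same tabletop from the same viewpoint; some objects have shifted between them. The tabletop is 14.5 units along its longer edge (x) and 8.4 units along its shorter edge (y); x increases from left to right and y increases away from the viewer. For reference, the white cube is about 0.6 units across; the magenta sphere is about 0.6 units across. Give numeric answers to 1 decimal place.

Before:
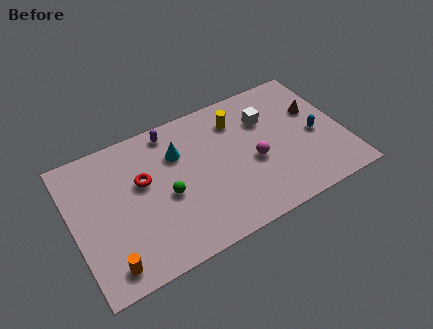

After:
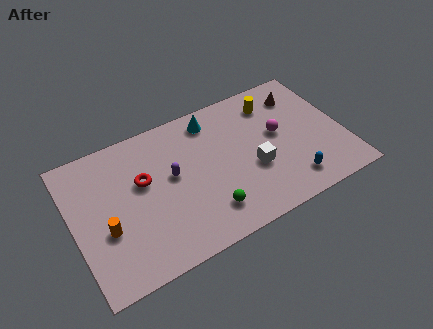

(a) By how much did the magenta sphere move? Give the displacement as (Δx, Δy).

(1.5, 1.1)

The magenta sphere started near (9.6, 3.6) and ended near (11.1, 4.7).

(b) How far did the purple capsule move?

2.7

From (5.6, 7.4) to (5.3, 4.7), the purple capsule covered √(0.3² + 2.7²) ≈ 2.7 units.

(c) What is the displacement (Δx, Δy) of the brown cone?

(-0.6, 1.3)

The brown cone started near (13.2, 5.3) and ended near (12.6, 6.6).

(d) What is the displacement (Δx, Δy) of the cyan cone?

(2.0, 1.2)

From the two frames, the cyan cone sits at roughly (5.8, 5.9) before and (7.8, 7.1) after.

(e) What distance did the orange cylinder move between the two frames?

2.0

The orange cylinder was near (1.5, 1.2) before and (1.6, 3.2) after, so it travelled √(0.1² + 2.0²) ≈ 2.0 units.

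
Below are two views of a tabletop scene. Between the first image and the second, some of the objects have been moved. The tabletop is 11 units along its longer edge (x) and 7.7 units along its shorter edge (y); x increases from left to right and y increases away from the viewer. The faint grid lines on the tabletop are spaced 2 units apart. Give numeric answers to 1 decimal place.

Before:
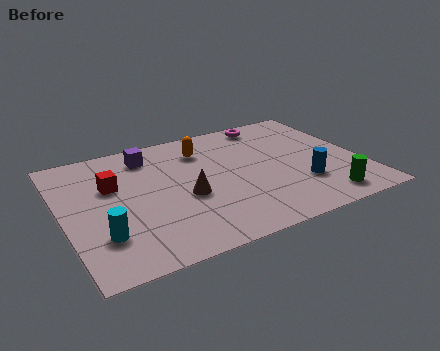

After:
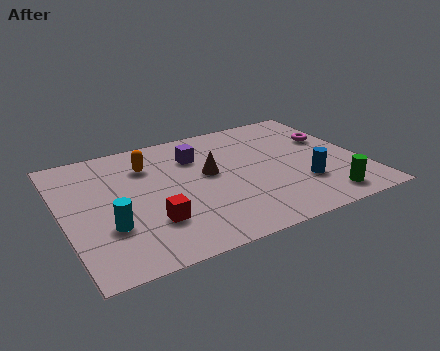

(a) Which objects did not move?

the blue cylinder and the green cylinder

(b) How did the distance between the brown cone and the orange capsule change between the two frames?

-0.4

Before: roughly 2.9 units apart; after: 2.5. That's 0.4 units closer together.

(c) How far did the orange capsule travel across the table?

2.1

The orange capsule was near (5.4, 5.9) before and (3.3, 5.7) after, so it travelled √(2.1² + 0.2²) ≈ 2.1 units.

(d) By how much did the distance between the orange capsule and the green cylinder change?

+1.4

Before: roughly 6.1 units apart; after: 7.5. That's 1.4 units further apart.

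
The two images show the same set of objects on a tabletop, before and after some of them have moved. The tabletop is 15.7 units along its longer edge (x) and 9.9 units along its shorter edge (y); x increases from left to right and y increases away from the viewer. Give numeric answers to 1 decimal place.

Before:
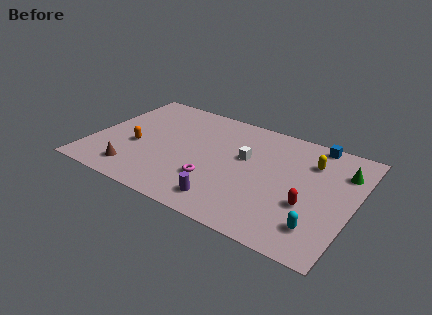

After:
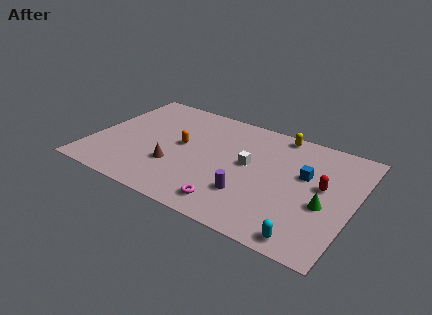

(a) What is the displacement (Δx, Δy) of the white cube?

(0.3, -0.5)

From the two frames, the white cube sits at roughly (9.1, 5.9) before and (9.4, 5.4) after.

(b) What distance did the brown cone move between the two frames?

2.7

From (3.0, 1.7) to (5.2, 3.2), the brown cone covered √(2.2² + 1.5²) ≈ 2.7 units.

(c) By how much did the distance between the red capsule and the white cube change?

-0.3

Before: roughly 4.7 units apart; after: 4.4. That's 0.3 units closer together.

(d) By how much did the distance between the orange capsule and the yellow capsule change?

-4.2

Before: roughly 10.7 units apart; after: 6.5. That's 4.2 units closer together.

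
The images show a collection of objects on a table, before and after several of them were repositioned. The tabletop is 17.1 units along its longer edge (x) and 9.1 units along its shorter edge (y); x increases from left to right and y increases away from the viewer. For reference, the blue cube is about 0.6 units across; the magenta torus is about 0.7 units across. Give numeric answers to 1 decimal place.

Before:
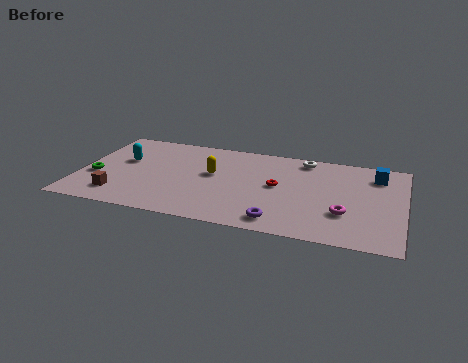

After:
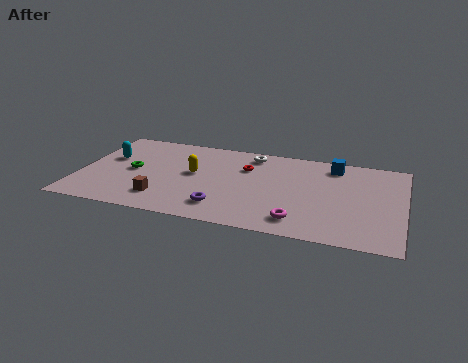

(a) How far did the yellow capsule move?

1.0

The yellow capsule was near (7.0, 5.2) before and (6.0, 5.0) after, so it travelled √(1.0² + 0.2²) ≈ 1.0 units.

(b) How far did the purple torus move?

3.1

The purple torus moved from about (10.8, 1.3) to (7.8, 1.9), a distance of √(3.0² + 0.6²) ≈ 3.1.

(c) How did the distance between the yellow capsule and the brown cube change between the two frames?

-2.5

The distance was about 5.8 in the first image and 3.3 in the second, so they moved 2.5 units closer together.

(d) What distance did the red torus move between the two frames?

2.3

From (10.5, 4.8) to (8.7, 6.3), the red torus covered √(1.8² + 1.5²) ≈ 2.3 units.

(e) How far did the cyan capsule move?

0.8

From (2.2, 5.5) to (1.4, 5.6), the cyan capsule covered √(0.8² + 0.1²) ≈ 0.8 units.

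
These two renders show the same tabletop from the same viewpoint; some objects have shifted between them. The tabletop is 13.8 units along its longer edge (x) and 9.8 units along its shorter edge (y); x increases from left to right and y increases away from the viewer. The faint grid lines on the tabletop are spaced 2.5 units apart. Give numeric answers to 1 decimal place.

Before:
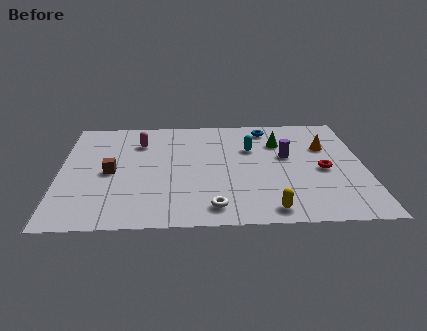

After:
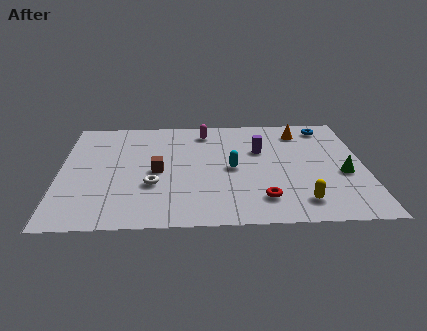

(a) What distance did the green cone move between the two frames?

4.1

The green cone moved from about (10.0, 7.0) to (12.8, 4.0), a distance of √(2.8² + 3.0²) ≈ 4.1.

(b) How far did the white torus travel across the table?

3.4

From (6.9, 1.4) to (4.2, 3.4), the white torus covered √(2.7² + 2.0²) ≈ 3.4 units.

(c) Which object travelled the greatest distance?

the green cone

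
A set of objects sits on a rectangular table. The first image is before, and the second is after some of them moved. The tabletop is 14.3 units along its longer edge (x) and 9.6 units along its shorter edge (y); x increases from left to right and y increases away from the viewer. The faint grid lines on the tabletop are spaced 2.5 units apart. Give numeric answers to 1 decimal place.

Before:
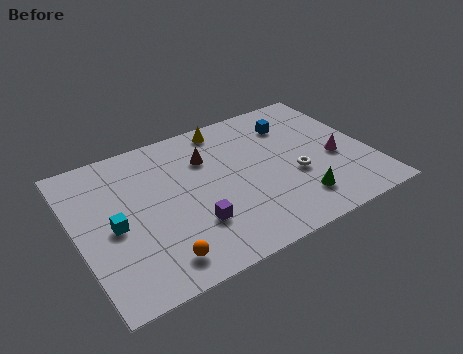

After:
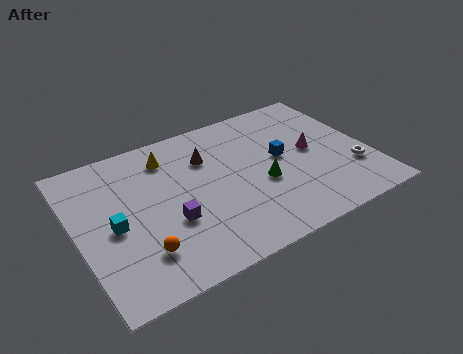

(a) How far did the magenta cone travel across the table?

1.4

The magenta cone moved from about (12.6, 4.0) to (11.6, 5.0), a distance of √(1.0² + 1.0²) ≈ 1.4.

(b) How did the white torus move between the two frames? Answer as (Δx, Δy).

(2.8, -0.8)

From the two frames, the white torus sits at roughly (10.5, 3.7) before and (13.3, 2.9) after.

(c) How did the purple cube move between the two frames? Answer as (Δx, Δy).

(-1.0, 0.7)

The purple cube was at about (5.3, 2.8) and moved to about (4.3, 3.5).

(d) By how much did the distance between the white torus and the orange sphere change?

+3.2

The distance was about 7.4 in the first image and 10.6 in the second, so they moved 3.2 units further apart.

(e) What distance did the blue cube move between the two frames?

2.3

From (11.0, 7.3) to (10.1, 5.2), the blue cube covered √(0.9² + 2.1²) ≈ 2.3 units.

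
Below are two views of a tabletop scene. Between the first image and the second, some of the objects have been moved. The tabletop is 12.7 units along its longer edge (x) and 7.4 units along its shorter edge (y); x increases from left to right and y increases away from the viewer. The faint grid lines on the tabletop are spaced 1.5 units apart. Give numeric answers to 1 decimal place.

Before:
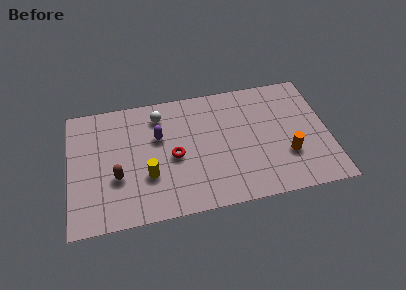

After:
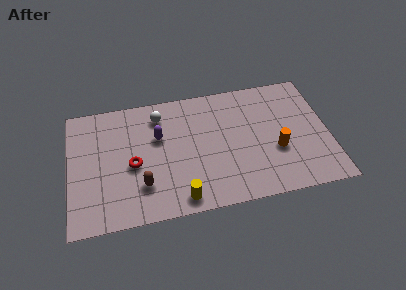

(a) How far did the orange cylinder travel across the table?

0.6

The orange cylinder was near (10.6, 2.4) before and (10.1, 2.8) after, so it travelled √(0.5² + 0.4²) ≈ 0.6 units.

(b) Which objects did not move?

the white sphere and the purple capsule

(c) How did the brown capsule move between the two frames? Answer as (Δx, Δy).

(1.2, -0.7)

The brown capsule was at about (2.3, 2.7) and moved to about (3.5, 2.0).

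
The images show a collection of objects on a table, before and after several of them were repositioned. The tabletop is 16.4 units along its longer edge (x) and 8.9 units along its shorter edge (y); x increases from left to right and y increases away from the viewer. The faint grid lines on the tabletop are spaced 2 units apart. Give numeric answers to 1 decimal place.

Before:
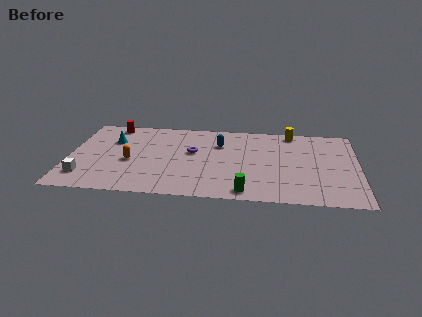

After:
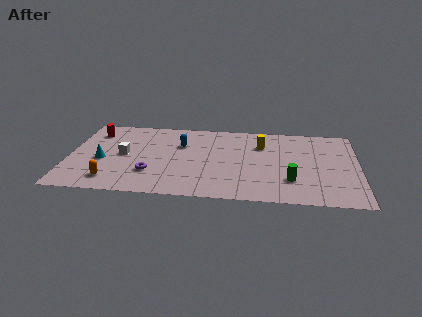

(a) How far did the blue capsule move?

2.2

The blue capsule moved from about (8.5, 6.3) to (6.3, 6.0), a distance of √(2.2² + 0.3²) ≈ 2.2.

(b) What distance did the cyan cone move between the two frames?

2.4

From (2.4, 6.1) to (1.9, 3.8), the cyan cone covered √(0.5² + 2.3²) ≈ 2.4 units.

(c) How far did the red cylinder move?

1.3

The red cylinder moved from about (2.3, 7.9) to (1.3, 7.0), a distance of √(1.0² + 0.9²) ≈ 1.3.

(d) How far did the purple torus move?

3.5

The purple torus moved from about (7.0, 5.2) to (4.7, 2.6), a distance of √(2.3² + 2.6²) ≈ 3.5.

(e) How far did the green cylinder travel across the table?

2.9

The green cylinder was near (10.1, 1.0) before and (12.6, 2.5) after, so it travelled √(2.5² + 1.5²) ≈ 2.9 units.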